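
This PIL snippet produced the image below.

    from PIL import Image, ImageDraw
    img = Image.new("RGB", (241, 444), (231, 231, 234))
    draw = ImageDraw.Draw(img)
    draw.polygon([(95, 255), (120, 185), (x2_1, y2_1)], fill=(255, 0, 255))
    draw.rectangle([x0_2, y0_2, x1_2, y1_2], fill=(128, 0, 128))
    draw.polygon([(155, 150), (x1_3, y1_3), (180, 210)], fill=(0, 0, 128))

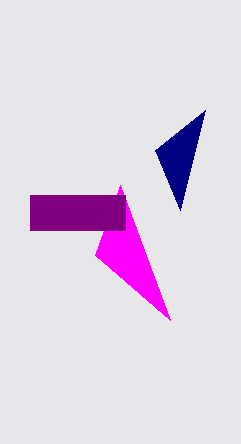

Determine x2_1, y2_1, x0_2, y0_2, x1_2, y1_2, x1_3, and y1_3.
x2_1 = 170
y2_1 = 320
x0_2 = 30
y0_2 = 195
x1_2 = 125
y1_2 = 230
x1_3 = 205
y1_3 = 110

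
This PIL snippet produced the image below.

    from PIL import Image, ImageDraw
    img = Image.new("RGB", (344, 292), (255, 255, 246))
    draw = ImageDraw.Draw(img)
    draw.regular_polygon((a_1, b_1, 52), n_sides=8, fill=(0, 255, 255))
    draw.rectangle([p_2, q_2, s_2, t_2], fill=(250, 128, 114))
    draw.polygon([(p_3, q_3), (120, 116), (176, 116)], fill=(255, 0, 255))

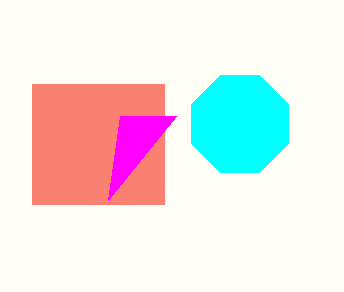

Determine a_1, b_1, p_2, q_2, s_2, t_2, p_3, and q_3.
a_1 = 240; b_1 = 124; p_2 = 32; q_2 = 84; s_2 = 164; t_2 = 204; p_3 = 108; q_3 = 200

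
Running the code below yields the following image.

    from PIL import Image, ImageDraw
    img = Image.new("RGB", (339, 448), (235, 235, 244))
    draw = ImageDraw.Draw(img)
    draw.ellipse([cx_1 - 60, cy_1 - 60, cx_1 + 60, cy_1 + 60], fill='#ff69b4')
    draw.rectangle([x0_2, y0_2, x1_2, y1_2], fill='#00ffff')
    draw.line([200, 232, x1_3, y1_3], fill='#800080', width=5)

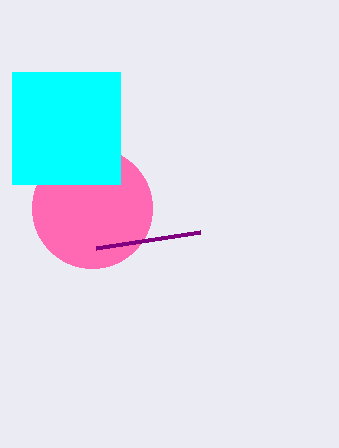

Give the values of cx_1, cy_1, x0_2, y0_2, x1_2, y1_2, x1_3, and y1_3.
cx_1 = 92; cy_1 = 208; x0_2 = 12; y0_2 = 72; x1_2 = 120; y1_2 = 184; x1_3 = 96; y1_3 = 248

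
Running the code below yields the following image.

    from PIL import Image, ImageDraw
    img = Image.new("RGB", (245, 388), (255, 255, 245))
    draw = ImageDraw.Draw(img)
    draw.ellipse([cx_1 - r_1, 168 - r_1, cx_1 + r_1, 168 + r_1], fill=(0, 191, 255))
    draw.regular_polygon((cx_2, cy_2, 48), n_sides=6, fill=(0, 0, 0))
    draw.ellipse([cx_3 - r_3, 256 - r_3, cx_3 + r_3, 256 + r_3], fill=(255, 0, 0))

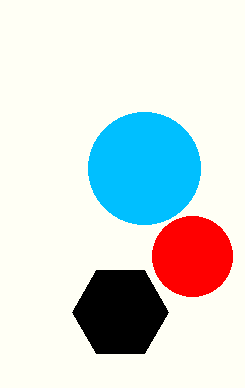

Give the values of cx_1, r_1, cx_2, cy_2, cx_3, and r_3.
cx_1 = 144, r_1 = 56, cx_2 = 120, cy_2 = 312, cx_3 = 192, r_3 = 40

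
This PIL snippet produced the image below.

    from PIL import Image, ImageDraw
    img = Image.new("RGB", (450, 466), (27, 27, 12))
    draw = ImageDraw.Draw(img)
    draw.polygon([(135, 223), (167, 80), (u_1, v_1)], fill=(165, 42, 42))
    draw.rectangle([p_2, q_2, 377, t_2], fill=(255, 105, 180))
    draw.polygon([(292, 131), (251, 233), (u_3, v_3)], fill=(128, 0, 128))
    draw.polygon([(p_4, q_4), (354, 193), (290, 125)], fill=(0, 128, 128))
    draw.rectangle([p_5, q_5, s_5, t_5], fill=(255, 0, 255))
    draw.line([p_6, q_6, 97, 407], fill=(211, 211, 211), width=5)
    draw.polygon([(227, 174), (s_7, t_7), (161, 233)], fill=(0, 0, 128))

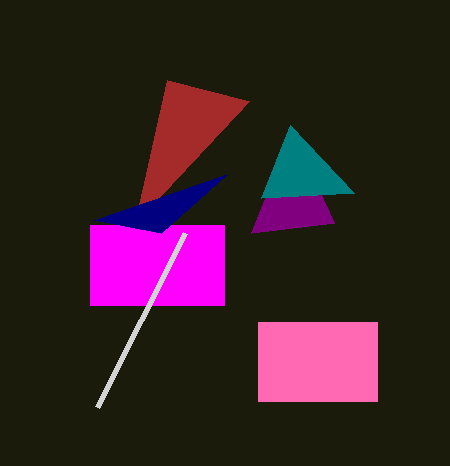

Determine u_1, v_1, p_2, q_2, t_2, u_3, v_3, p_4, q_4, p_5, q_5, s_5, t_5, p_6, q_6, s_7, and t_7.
u_1 = 249; v_1 = 101; p_2 = 258; q_2 = 322; t_2 = 401; u_3 = 334; v_3 = 223; p_4 = 261; q_4 = 198; p_5 = 90; q_5 = 225; s_5 = 224; t_5 = 305; p_6 = 185; q_6 = 233; s_7 = 94; t_7 = 220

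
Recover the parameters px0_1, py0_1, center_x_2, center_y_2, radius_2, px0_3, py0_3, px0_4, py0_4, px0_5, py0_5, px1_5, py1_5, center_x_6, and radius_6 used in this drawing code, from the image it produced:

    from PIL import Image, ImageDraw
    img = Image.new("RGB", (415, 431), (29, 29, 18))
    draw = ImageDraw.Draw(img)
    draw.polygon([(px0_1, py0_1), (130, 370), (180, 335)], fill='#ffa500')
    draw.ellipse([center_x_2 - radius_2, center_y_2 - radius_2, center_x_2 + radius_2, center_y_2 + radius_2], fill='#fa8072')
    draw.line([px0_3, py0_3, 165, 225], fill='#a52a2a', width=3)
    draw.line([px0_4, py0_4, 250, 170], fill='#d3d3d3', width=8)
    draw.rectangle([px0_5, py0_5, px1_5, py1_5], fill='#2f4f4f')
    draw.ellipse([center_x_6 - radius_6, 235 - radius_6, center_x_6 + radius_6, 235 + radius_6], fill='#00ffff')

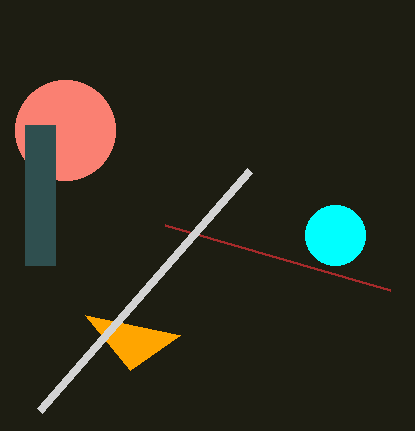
px0_1 = 85
py0_1 = 315
center_x_2 = 65
center_y_2 = 130
radius_2 = 50
px0_3 = 390
py0_3 = 290
px0_4 = 40
py0_4 = 410
px0_5 = 25
py0_5 = 125
px1_5 = 55
py1_5 = 265
center_x_6 = 335
radius_6 = 30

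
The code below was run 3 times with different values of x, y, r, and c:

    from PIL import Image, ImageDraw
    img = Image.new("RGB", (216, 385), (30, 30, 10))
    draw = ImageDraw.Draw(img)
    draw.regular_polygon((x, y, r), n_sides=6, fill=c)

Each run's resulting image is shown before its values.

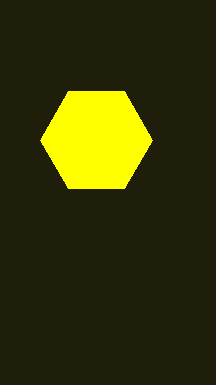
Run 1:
x = 96, y = 140, r = 56, c = 'yellow'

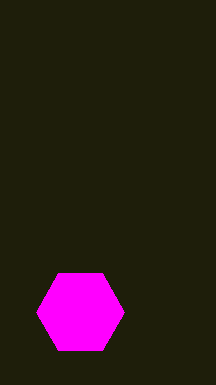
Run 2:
x = 80; y = 312; r = 44; c = 'magenta'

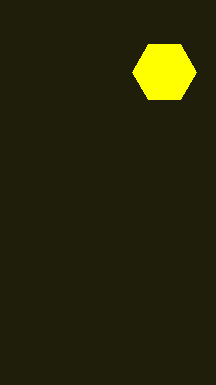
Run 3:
x = 164
y = 72
r = 32
c = 'yellow'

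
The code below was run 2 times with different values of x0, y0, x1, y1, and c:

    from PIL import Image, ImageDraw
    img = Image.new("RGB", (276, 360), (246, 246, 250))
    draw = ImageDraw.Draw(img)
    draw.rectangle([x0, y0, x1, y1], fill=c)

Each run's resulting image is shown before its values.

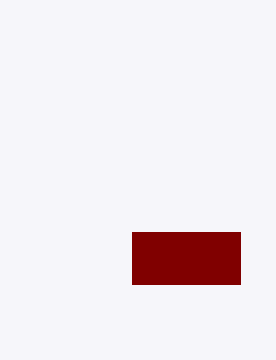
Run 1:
x0 = 132; y0 = 232; x1 = 240; y1 = 284; c = 'maroon'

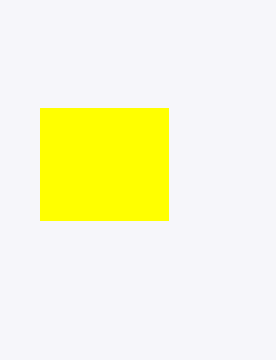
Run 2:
x0 = 40, y0 = 108, x1 = 168, y1 = 220, c = 'yellow'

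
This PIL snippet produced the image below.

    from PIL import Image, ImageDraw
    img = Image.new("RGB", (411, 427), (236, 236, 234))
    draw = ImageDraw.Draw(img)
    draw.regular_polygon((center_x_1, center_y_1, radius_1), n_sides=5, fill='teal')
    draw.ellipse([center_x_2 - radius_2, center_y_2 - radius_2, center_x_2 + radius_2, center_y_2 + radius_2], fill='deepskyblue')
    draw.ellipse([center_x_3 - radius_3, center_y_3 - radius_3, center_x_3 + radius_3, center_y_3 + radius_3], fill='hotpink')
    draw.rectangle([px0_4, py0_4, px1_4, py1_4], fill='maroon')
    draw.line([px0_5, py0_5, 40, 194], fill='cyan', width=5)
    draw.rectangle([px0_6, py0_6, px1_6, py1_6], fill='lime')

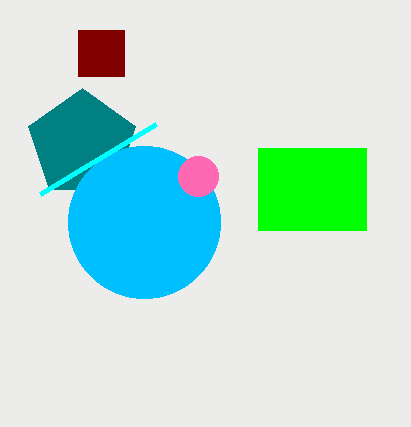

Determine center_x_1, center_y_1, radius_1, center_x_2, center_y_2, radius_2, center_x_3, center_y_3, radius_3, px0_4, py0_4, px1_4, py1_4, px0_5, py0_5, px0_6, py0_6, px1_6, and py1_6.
center_x_1 = 82, center_y_1 = 144, radius_1 = 56, center_x_2 = 144, center_y_2 = 222, radius_2 = 76, center_x_3 = 198, center_y_3 = 176, radius_3 = 20, px0_4 = 78, py0_4 = 30, px1_4 = 124, py1_4 = 76, px0_5 = 156, py0_5 = 124, px0_6 = 258, py0_6 = 148, px1_6 = 366, py1_6 = 230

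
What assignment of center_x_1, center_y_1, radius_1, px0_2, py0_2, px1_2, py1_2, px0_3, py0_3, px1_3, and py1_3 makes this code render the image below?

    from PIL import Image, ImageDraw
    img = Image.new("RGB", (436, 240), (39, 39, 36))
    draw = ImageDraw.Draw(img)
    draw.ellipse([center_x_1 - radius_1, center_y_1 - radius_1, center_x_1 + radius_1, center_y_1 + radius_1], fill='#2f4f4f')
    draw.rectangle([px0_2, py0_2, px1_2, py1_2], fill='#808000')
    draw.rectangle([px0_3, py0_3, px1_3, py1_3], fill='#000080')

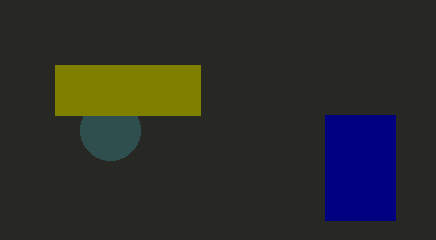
center_x_1 = 110, center_y_1 = 130, radius_1 = 30, px0_2 = 55, py0_2 = 65, px1_2 = 200, py1_2 = 115, px0_3 = 325, py0_3 = 115, px1_3 = 395, py1_3 = 220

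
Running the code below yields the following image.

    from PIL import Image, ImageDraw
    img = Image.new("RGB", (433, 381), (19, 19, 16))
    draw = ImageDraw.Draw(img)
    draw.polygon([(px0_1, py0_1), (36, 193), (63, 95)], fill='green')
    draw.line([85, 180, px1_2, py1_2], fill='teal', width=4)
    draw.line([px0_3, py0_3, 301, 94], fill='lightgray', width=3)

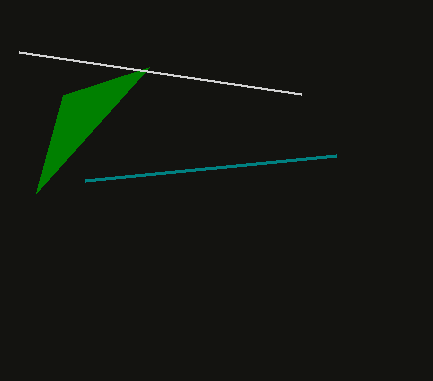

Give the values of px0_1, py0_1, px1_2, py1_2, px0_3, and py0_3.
px0_1 = 149
py0_1 = 67
px1_2 = 336
py1_2 = 155
px0_3 = 19
py0_3 = 52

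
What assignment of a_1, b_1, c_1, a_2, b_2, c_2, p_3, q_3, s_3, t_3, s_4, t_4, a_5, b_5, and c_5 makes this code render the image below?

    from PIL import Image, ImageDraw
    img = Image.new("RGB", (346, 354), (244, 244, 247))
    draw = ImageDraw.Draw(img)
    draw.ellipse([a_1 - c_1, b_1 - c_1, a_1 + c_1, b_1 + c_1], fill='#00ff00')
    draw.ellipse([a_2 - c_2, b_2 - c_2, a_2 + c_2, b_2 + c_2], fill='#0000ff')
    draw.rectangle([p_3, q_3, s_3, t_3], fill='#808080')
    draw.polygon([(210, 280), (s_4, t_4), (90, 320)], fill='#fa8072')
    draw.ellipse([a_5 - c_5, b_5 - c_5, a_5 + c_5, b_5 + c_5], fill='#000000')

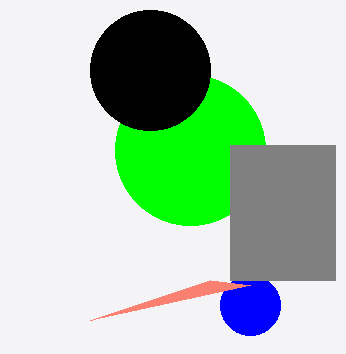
a_1 = 190
b_1 = 150
c_1 = 75
a_2 = 250
b_2 = 305
c_2 = 30
p_3 = 230
q_3 = 145
s_3 = 335
t_3 = 280
s_4 = 250
t_4 = 285
a_5 = 150
b_5 = 70
c_5 = 60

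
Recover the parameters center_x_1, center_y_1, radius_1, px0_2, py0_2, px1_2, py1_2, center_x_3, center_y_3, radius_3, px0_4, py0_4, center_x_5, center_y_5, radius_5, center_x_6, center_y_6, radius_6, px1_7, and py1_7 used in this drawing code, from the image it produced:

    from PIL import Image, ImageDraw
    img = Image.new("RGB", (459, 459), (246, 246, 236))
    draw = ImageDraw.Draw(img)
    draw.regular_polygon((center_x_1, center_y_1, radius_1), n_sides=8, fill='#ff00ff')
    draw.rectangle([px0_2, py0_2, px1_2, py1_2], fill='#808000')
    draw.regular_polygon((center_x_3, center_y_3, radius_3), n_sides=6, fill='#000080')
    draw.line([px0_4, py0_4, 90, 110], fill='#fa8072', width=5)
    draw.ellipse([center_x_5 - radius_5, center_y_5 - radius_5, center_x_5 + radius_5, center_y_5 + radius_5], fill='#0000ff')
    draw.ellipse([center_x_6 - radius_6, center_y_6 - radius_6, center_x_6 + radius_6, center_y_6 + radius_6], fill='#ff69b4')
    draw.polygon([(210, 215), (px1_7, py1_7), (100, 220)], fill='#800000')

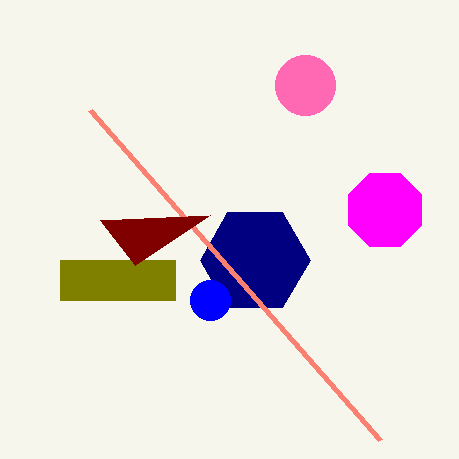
center_x_1 = 385, center_y_1 = 210, radius_1 = 40, px0_2 = 60, py0_2 = 260, px1_2 = 175, py1_2 = 300, center_x_3 = 255, center_y_3 = 260, radius_3 = 55, px0_4 = 380, py0_4 = 440, center_x_5 = 210, center_y_5 = 300, radius_5 = 20, center_x_6 = 305, center_y_6 = 85, radius_6 = 30, px1_7 = 135, py1_7 = 265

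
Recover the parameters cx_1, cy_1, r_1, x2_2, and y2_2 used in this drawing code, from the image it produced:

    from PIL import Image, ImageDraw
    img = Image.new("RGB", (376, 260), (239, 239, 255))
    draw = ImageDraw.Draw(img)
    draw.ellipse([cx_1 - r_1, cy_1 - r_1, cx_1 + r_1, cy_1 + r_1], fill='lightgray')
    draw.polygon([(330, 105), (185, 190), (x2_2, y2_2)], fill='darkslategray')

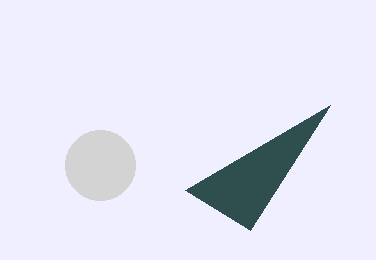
cx_1 = 100, cy_1 = 165, r_1 = 35, x2_2 = 250, y2_2 = 230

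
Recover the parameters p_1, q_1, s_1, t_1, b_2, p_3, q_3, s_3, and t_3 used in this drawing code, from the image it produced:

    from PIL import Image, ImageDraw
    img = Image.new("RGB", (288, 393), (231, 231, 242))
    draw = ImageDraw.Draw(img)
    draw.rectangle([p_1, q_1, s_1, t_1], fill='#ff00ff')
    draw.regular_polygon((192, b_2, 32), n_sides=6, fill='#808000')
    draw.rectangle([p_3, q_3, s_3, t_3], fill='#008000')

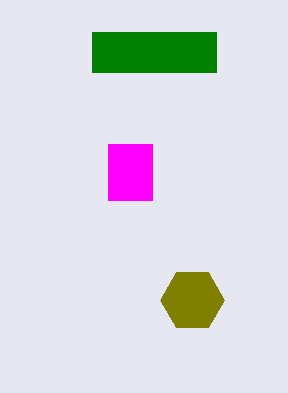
p_1 = 108
q_1 = 144
s_1 = 152
t_1 = 200
b_2 = 300
p_3 = 92
q_3 = 32
s_3 = 216
t_3 = 72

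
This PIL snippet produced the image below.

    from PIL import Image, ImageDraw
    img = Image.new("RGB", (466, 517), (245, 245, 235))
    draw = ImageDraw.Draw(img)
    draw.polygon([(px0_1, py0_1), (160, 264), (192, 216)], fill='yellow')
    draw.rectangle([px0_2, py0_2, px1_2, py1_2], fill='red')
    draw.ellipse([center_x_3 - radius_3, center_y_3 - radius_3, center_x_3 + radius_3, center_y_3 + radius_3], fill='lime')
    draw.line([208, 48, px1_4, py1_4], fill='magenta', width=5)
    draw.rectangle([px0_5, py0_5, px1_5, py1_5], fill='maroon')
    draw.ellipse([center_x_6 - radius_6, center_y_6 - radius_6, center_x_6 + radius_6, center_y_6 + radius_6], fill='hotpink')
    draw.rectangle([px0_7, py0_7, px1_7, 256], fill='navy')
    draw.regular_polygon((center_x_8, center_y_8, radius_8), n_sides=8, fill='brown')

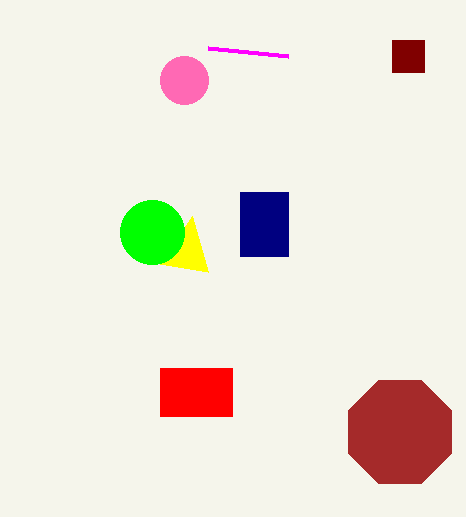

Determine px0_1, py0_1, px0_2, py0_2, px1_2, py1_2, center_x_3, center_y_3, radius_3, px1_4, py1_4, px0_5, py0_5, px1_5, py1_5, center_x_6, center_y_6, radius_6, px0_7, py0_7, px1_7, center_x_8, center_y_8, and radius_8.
px0_1 = 208, py0_1 = 272, px0_2 = 160, py0_2 = 368, px1_2 = 232, py1_2 = 416, center_x_3 = 152, center_y_3 = 232, radius_3 = 32, px1_4 = 288, py1_4 = 56, px0_5 = 392, py0_5 = 40, px1_5 = 424, py1_5 = 72, center_x_6 = 184, center_y_6 = 80, radius_6 = 24, px0_7 = 240, py0_7 = 192, px1_7 = 288, center_x_8 = 400, center_y_8 = 432, radius_8 = 56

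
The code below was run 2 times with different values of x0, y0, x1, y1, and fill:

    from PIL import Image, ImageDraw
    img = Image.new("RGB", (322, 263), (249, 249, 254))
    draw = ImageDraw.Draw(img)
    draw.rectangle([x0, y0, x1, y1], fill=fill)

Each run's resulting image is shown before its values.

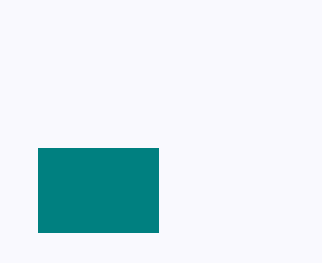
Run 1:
x0 = 38, y0 = 148, x1 = 158, y1 = 232, fill = 'teal'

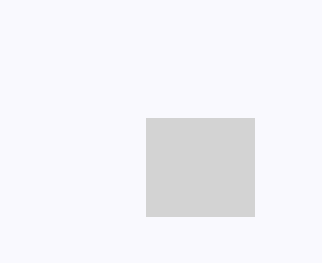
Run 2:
x0 = 146, y0 = 118, x1 = 254, y1 = 216, fill = 'lightgray'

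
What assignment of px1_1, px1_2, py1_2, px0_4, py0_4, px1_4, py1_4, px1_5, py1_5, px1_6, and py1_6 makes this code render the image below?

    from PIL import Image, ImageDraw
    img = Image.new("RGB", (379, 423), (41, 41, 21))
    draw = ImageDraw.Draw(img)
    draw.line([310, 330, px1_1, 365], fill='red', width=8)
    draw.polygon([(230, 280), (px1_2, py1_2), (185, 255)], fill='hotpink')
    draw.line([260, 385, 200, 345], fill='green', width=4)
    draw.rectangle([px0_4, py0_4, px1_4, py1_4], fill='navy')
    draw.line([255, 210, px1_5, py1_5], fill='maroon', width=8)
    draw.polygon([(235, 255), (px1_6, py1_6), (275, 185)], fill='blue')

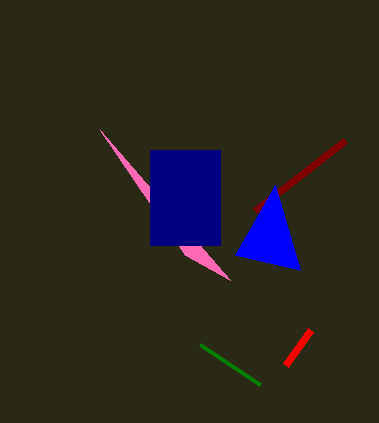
px1_1 = 285
px1_2 = 100
py1_2 = 130
px0_4 = 150
py0_4 = 150
px1_4 = 220
py1_4 = 245
px1_5 = 345
py1_5 = 140
px1_6 = 300
py1_6 = 270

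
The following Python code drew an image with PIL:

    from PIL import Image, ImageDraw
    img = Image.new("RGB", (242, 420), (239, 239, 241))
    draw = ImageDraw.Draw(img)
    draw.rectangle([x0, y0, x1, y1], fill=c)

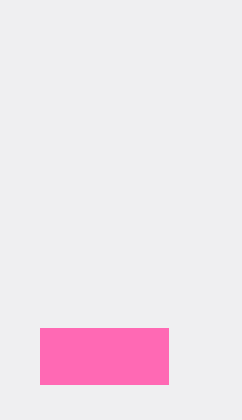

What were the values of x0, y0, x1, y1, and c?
x0 = 40
y0 = 328
x1 = 168
y1 = 384
c = 'hotpink'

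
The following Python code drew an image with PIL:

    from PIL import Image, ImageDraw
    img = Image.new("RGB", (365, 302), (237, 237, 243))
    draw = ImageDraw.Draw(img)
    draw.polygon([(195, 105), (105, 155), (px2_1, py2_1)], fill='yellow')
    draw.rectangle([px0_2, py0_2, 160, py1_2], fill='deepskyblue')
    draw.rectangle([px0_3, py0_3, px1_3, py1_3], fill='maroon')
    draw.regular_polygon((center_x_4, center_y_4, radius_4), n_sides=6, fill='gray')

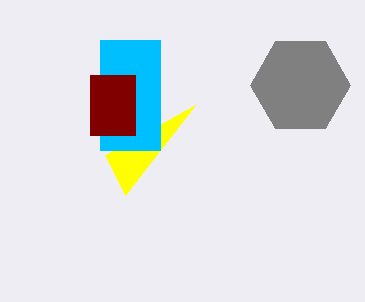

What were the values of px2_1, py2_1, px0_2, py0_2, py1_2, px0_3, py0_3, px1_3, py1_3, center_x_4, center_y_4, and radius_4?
px2_1 = 125; py2_1 = 195; px0_2 = 100; py0_2 = 40; py1_2 = 150; px0_3 = 90; py0_3 = 75; px1_3 = 135; py1_3 = 135; center_x_4 = 300; center_y_4 = 85; radius_4 = 50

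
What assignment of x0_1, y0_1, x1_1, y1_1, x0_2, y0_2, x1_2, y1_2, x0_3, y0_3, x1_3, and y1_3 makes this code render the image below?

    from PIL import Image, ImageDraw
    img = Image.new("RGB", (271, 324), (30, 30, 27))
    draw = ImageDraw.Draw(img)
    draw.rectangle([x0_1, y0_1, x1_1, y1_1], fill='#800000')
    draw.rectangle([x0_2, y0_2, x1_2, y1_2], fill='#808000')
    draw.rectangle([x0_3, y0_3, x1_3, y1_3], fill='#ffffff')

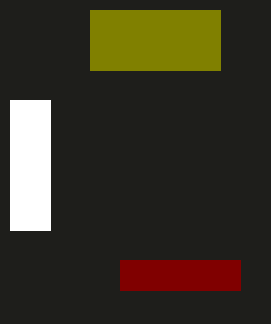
x0_1 = 120; y0_1 = 260; x1_1 = 240; y1_1 = 290; x0_2 = 90; y0_2 = 10; x1_2 = 220; y1_2 = 70; x0_3 = 10; y0_3 = 100; x1_3 = 50; y1_3 = 230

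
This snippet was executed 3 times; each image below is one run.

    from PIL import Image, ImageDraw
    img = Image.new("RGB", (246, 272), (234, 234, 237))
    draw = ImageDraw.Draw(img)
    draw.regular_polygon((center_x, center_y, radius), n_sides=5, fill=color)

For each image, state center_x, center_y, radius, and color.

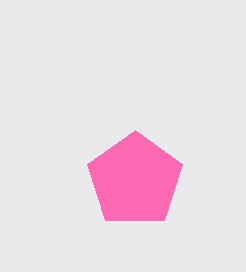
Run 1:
center_x = 135, center_y = 180, radius = 50, color = 'hotpink'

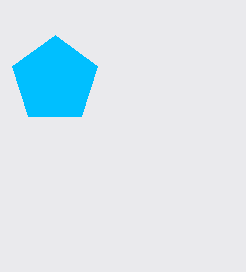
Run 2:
center_x = 55, center_y = 80, radius = 45, color = 'deepskyblue'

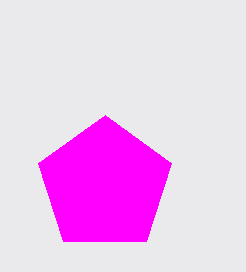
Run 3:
center_x = 105, center_y = 185, radius = 70, color = 'magenta'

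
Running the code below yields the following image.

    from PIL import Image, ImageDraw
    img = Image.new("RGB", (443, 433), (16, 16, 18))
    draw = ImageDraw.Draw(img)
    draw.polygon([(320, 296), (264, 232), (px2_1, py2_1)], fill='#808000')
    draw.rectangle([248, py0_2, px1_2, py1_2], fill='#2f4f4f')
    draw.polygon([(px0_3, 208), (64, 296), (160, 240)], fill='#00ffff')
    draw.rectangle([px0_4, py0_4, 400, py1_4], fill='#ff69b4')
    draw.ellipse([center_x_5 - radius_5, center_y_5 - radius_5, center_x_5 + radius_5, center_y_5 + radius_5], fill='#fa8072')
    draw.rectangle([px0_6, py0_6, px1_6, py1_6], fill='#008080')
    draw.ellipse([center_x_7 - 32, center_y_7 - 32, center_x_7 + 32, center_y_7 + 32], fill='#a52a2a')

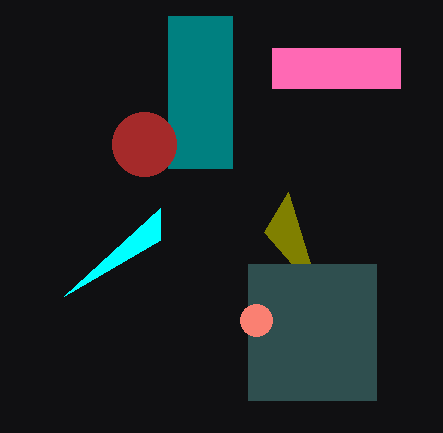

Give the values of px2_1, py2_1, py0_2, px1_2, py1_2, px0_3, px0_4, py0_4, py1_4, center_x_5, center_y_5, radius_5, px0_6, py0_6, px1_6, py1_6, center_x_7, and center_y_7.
px2_1 = 288
py2_1 = 192
py0_2 = 264
px1_2 = 376
py1_2 = 400
px0_3 = 160
px0_4 = 272
py0_4 = 48
py1_4 = 88
center_x_5 = 256
center_y_5 = 320
radius_5 = 16
px0_6 = 168
py0_6 = 16
px1_6 = 232
py1_6 = 168
center_x_7 = 144
center_y_7 = 144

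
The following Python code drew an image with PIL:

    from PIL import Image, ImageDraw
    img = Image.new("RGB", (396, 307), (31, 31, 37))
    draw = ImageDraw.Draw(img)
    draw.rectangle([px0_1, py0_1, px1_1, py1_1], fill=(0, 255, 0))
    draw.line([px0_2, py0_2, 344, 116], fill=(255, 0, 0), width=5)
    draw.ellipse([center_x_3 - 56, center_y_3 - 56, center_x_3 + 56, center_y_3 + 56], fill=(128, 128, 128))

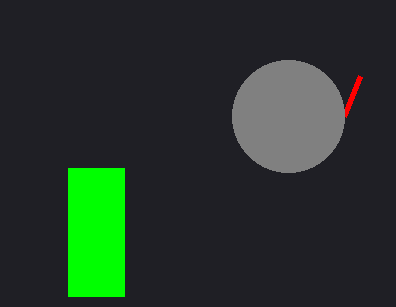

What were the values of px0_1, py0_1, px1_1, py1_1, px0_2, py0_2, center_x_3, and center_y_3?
px0_1 = 68
py0_1 = 168
px1_1 = 124
py1_1 = 296
px0_2 = 360
py0_2 = 76
center_x_3 = 288
center_y_3 = 116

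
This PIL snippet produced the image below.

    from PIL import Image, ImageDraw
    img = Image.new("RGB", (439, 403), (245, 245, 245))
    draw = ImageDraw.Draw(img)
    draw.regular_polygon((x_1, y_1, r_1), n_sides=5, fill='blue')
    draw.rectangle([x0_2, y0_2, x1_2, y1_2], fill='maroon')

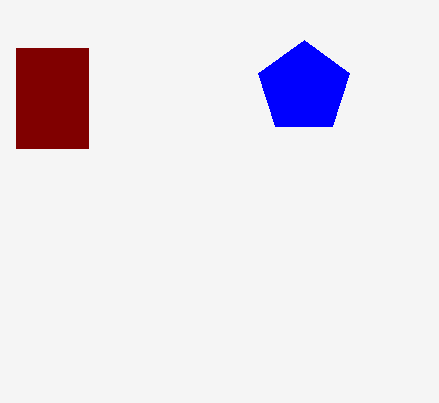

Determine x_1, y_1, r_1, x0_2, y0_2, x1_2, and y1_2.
x_1 = 304, y_1 = 88, r_1 = 48, x0_2 = 16, y0_2 = 48, x1_2 = 88, y1_2 = 148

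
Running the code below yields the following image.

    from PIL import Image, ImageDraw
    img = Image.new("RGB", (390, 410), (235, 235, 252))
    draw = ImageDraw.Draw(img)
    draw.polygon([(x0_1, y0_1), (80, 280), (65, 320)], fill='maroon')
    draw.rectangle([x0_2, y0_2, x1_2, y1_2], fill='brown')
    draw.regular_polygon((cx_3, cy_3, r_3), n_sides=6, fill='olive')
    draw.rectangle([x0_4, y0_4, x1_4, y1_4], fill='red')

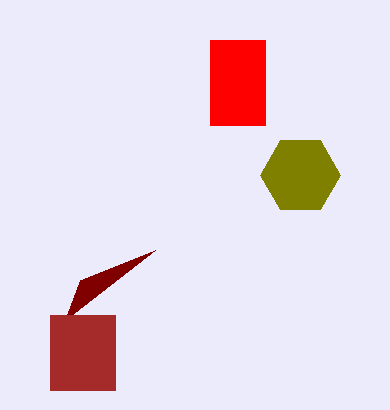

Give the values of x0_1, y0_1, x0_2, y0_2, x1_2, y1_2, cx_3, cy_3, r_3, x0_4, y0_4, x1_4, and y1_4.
x0_1 = 155, y0_1 = 250, x0_2 = 50, y0_2 = 315, x1_2 = 115, y1_2 = 390, cx_3 = 300, cy_3 = 175, r_3 = 40, x0_4 = 210, y0_4 = 40, x1_4 = 265, y1_4 = 125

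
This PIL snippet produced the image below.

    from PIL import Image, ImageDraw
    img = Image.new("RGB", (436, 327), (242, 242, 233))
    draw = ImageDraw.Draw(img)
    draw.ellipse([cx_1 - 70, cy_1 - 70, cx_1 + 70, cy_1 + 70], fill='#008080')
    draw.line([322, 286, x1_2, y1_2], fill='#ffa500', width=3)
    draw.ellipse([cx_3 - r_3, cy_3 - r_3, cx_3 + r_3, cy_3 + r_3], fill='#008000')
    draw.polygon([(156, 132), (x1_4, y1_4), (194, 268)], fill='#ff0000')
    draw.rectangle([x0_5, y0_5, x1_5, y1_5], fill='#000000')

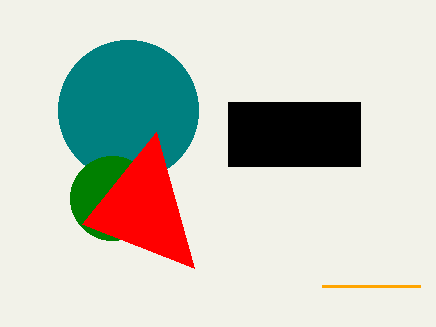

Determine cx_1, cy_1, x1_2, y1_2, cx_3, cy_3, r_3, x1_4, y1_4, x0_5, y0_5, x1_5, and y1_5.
cx_1 = 128
cy_1 = 110
x1_2 = 420
y1_2 = 286
cx_3 = 112
cy_3 = 198
r_3 = 42
x1_4 = 82
y1_4 = 224
x0_5 = 228
y0_5 = 102
x1_5 = 360
y1_5 = 166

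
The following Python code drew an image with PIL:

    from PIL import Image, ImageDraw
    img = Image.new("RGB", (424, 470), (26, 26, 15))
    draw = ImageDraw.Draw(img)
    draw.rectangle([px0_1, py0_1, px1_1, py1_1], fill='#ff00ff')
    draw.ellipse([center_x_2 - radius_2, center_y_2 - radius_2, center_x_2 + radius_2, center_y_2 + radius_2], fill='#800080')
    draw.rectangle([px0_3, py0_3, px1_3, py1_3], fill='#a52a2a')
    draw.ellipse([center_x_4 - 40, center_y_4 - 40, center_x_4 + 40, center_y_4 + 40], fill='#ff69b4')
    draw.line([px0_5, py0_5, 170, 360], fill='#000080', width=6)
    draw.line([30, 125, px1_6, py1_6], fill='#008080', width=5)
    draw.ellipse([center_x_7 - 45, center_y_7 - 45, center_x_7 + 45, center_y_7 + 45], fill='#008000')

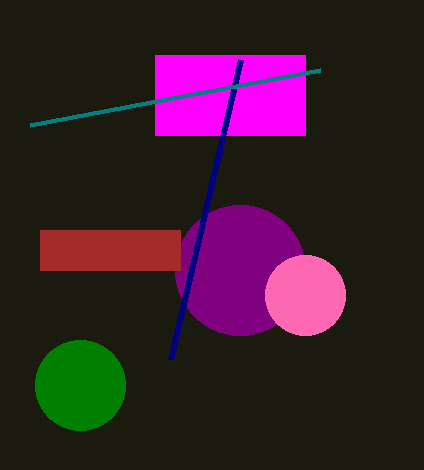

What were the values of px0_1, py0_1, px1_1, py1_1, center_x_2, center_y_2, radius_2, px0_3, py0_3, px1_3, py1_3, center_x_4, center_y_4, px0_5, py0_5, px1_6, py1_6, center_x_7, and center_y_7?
px0_1 = 155; py0_1 = 55; px1_1 = 305; py1_1 = 135; center_x_2 = 240; center_y_2 = 270; radius_2 = 65; px0_3 = 40; py0_3 = 230; px1_3 = 180; py1_3 = 270; center_x_4 = 305; center_y_4 = 295; px0_5 = 240; py0_5 = 60; px1_6 = 320; py1_6 = 70; center_x_7 = 80; center_y_7 = 385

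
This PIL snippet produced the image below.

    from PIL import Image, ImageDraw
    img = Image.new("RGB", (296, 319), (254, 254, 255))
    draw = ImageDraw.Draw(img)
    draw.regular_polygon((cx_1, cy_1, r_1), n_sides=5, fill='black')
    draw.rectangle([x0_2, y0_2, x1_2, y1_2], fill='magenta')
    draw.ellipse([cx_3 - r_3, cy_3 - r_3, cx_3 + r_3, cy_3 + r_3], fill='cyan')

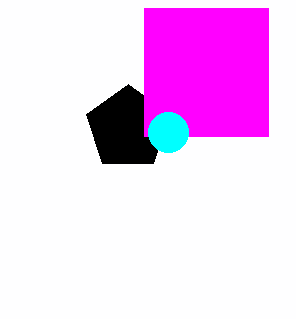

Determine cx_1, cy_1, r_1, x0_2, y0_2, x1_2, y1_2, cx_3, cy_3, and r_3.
cx_1 = 128; cy_1 = 128; r_1 = 44; x0_2 = 144; y0_2 = 8; x1_2 = 268; y1_2 = 136; cx_3 = 168; cy_3 = 132; r_3 = 20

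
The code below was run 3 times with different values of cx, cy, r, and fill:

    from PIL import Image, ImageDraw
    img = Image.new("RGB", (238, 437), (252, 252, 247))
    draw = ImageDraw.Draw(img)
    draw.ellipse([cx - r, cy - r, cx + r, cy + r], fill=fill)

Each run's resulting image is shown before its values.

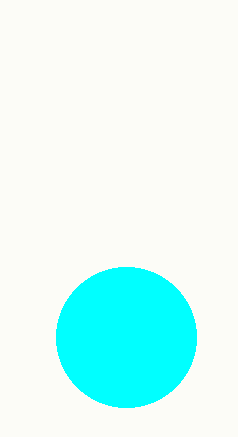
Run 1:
cx = 126; cy = 337; r = 70; fill = 'cyan'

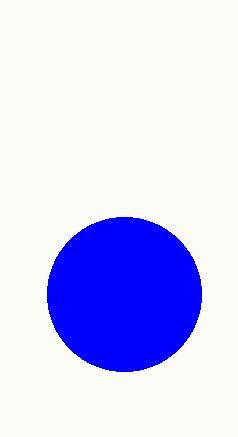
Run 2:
cx = 124, cy = 294, r = 77, fill = 'blue'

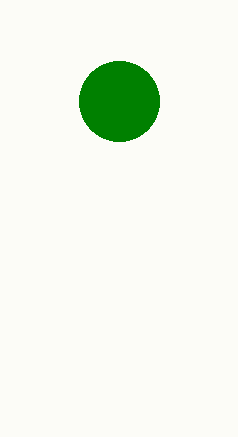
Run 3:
cx = 119
cy = 101
r = 40
fill = 'green'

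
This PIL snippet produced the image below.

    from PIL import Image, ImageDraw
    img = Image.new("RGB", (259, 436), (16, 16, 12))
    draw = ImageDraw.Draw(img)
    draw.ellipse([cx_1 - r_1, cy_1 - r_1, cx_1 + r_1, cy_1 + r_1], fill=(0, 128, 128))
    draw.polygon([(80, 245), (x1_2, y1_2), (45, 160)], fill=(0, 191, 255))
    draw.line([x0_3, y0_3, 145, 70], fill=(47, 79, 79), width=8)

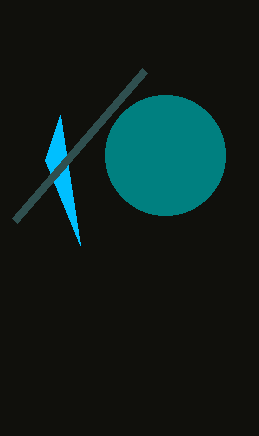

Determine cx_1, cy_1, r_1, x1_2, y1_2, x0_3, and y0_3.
cx_1 = 165, cy_1 = 155, r_1 = 60, x1_2 = 60, y1_2 = 115, x0_3 = 15, y0_3 = 220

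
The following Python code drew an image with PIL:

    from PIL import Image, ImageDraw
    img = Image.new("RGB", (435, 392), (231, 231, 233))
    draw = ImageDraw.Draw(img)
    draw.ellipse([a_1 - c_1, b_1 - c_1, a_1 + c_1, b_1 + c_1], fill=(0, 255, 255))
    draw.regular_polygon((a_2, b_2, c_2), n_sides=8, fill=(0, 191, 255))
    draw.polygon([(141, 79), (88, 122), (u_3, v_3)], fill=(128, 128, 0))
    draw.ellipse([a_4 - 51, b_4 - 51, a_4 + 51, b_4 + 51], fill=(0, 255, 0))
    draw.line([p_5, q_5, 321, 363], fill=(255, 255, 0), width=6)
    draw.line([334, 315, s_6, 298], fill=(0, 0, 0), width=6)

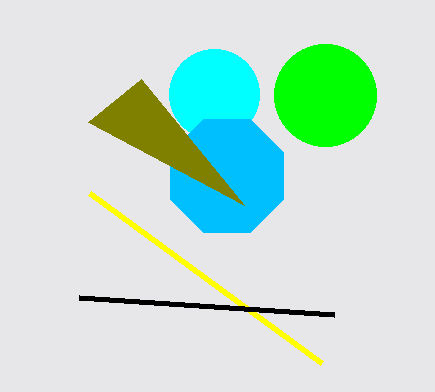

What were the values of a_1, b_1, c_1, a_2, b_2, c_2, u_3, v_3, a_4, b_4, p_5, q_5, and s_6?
a_1 = 214; b_1 = 94; c_1 = 45; a_2 = 227; b_2 = 176; c_2 = 61; u_3 = 244; v_3 = 205; a_4 = 325; b_4 = 95; p_5 = 89; q_5 = 193; s_6 = 79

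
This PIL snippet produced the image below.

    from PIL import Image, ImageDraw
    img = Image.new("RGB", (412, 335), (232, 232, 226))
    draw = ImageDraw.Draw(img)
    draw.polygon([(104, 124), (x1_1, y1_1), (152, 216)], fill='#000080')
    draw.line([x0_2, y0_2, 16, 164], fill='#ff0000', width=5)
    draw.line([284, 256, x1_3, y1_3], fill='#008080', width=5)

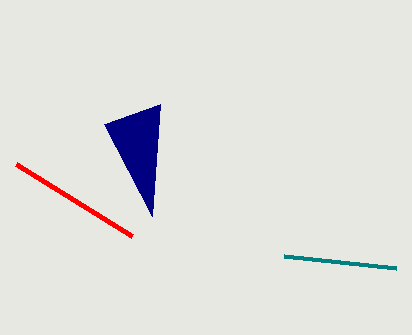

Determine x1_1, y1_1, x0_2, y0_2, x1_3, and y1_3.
x1_1 = 160; y1_1 = 104; x0_2 = 132; y0_2 = 236; x1_3 = 396; y1_3 = 268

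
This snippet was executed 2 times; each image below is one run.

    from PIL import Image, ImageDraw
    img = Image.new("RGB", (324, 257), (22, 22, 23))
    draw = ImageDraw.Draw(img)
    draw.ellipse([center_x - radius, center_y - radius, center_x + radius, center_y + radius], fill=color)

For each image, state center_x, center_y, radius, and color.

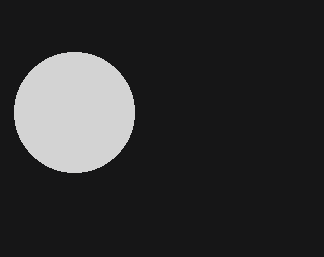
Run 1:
center_x = 74; center_y = 112; radius = 60; color = 'lightgray'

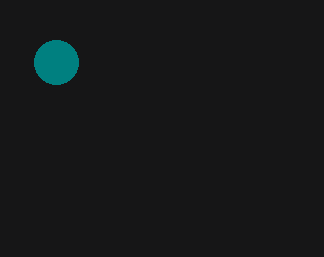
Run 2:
center_x = 56; center_y = 62; radius = 22; color = 'teal'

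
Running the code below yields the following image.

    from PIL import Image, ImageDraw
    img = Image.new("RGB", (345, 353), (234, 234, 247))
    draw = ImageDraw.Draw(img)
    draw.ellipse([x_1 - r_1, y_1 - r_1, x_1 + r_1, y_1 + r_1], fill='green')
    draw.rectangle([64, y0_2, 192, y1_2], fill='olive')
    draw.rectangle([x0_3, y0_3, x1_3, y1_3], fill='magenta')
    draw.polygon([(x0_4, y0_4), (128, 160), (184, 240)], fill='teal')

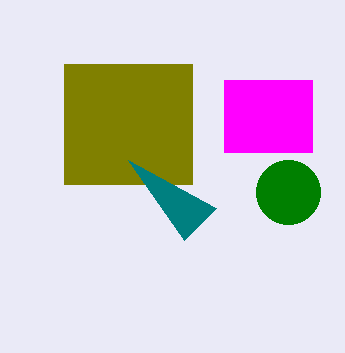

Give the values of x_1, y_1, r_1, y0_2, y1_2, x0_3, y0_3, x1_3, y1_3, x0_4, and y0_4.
x_1 = 288, y_1 = 192, r_1 = 32, y0_2 = 64, y1_2 = 184, x0_3 = 224, y0_3 = 80, x1_3 = 312, y1_3 = 152, x0_4 = 216, y0_4 = 208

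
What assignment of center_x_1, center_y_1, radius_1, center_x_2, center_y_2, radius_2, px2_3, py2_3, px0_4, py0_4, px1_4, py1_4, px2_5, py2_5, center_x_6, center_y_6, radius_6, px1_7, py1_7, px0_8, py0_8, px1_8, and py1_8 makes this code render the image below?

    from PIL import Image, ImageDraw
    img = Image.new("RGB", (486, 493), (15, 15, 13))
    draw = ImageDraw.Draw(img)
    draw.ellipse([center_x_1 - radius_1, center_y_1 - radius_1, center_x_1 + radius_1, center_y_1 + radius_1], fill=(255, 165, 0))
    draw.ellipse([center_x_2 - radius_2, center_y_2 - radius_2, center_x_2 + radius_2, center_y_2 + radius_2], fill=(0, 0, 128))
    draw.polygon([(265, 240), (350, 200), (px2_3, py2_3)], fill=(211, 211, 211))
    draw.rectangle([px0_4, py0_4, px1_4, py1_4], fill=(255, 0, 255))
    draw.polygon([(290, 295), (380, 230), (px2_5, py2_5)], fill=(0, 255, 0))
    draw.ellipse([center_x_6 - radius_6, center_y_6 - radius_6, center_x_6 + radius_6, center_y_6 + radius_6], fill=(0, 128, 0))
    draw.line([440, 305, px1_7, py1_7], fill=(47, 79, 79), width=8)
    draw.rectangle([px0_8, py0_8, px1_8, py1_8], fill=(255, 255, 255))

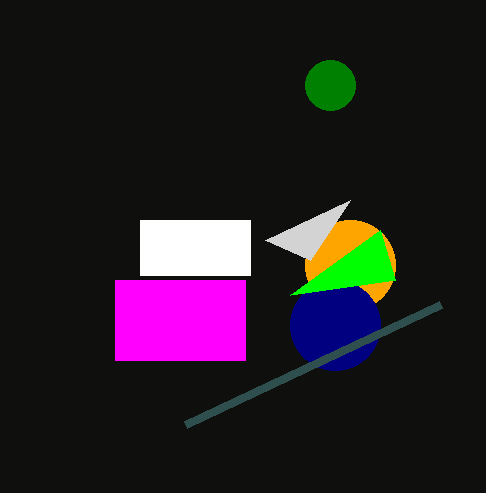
center_x_1 = 350, center_y_1 = 265, radius_1 = 45, center_x_2 = 335, center_y_2 = 325, radius_2 = 45, px2_3 = 310, py2_3 = 260, px0_4 = 115, py0_4 = 280, px1_4 = 245, py1_4 = 360, px2_5 = 395, py2_5 = 280, center_x_6 = 330, center_y_6 = 85, radius_6 = 25, px1_7 = 185, py1_7 = 425, px0_8 = 140, py0_8 = 220, px1_8 = 250, py1_8 = 275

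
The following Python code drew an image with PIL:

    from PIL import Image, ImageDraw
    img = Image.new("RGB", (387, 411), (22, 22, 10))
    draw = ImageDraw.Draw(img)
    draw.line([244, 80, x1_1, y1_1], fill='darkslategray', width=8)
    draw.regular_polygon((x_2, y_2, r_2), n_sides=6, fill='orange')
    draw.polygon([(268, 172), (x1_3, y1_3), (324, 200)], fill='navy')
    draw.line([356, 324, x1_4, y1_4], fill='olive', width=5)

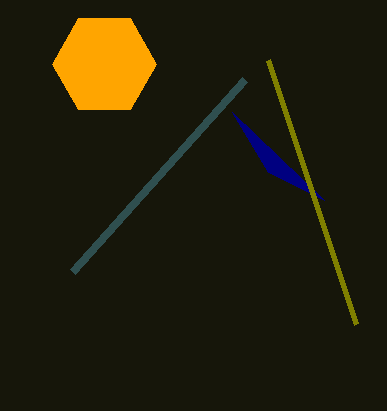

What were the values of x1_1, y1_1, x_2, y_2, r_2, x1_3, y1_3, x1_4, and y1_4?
x1_1 = 72; y1_1 = 272; x_2 = 104; y_2 = 64; r_2 = 52; x1_3 = 232; y1_3 = 112; x1_4 = 268; y1_4 = 60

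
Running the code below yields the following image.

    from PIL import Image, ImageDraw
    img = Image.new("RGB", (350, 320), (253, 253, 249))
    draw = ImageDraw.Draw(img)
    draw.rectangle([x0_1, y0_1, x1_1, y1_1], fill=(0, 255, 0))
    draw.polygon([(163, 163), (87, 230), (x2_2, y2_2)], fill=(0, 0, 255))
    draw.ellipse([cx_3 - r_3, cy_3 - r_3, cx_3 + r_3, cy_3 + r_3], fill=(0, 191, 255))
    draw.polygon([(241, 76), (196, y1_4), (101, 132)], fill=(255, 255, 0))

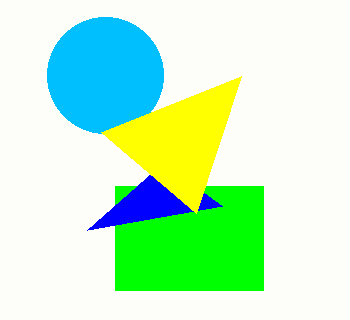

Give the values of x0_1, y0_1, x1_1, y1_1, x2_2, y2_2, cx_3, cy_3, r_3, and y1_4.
x0_1 = 115, y0_1 = 186, x1_1 = 263, y1_1 = 290, x2_2 = 222, y2_2 = 206, cx_3 = 105, cy_3 = 75, r_3 = 58, y1_4 = 213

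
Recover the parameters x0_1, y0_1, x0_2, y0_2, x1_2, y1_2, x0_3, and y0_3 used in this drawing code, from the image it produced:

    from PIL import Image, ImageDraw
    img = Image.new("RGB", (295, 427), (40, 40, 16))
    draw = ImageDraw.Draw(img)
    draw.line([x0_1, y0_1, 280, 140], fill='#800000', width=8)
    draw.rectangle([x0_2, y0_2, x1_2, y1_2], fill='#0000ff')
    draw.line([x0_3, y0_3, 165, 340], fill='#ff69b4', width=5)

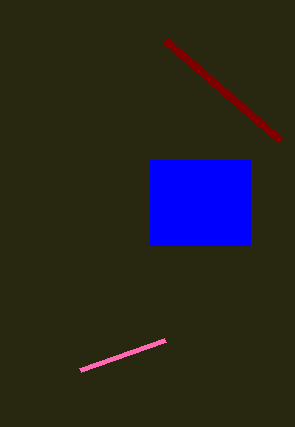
x0_1 = 165
y0_1 = 40
x0_2 = 150
y0_2 = 160
x1_2 = 250
y1_2 = 245
x0_3 = 80
y0_3 = 370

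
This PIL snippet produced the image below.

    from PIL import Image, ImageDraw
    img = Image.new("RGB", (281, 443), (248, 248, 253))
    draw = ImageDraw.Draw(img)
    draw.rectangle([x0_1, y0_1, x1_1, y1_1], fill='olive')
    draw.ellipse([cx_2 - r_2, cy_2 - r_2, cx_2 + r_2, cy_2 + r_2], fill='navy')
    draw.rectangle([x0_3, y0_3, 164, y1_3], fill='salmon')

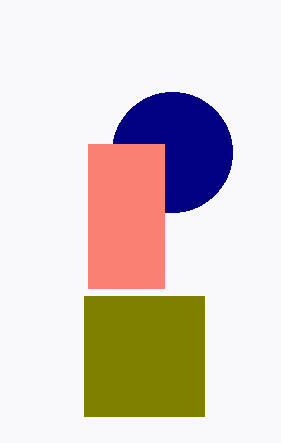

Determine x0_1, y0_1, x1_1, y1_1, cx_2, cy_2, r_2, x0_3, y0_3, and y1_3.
x0_1 = 84
y0_1 = 296
x1_1 = 204
y1_1 = 416
cx_2 = 172
cy_2 = 152
r_2 = 60
x0_3 = 88
y0_3 = 144
y1_3 = 288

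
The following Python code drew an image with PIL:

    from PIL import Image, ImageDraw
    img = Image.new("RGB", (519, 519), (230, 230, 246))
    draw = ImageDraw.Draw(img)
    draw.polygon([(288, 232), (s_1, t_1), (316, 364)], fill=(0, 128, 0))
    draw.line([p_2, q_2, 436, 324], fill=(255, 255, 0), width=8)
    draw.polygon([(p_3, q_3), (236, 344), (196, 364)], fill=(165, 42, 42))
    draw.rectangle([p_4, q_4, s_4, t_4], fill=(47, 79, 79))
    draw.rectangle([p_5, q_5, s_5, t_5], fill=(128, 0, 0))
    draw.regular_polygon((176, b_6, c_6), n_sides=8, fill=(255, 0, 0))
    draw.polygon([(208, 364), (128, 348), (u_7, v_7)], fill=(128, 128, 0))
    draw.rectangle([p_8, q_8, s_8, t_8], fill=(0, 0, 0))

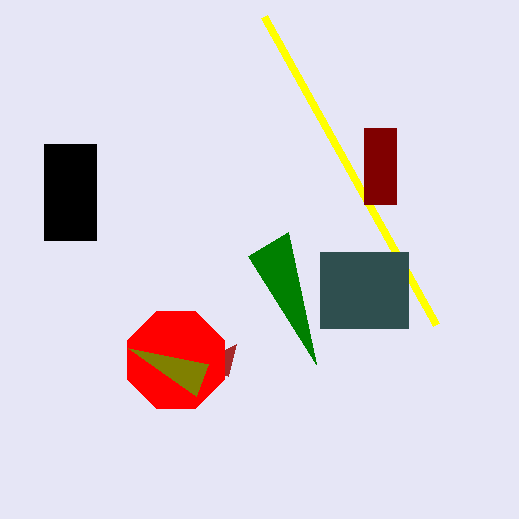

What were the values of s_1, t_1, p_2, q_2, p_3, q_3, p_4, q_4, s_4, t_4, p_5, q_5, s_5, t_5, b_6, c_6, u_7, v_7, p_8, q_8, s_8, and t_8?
s_1 = 248; t_1 = 256; p_2 = 264; q_2 = 16; p_3 = 228; q_3 = 376; p_4 = 320; q_4 = 252; s_4 = 408; t_4 = 328; p_5 = 364; q_5 = 128; s_5 = 396; t_5 = 204; b_6 = 360; c_6 = 52; u_7 = 196; v_7 = 396; p_8 = 44; q_8 = 144; s_8 = 96; t_8 = 240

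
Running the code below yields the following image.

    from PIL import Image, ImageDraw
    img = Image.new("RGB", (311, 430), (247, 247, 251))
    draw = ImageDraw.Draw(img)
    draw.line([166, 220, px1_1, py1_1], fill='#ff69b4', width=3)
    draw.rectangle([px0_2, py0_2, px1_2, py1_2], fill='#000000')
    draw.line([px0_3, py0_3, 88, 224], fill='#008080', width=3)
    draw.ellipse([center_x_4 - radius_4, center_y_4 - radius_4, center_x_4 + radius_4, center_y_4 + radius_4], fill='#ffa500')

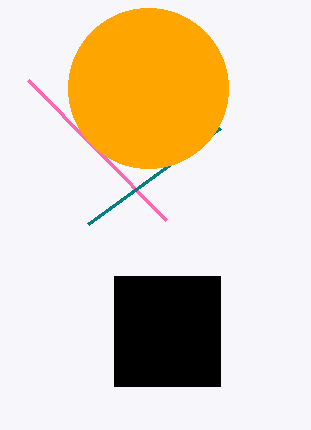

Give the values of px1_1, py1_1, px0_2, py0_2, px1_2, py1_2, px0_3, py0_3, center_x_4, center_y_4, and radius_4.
px1_1 = 28
py1_1 = 80
px0_2 = 114
py0_2 = 276
px1_2 = 220
py1_2 = 386
px0_3 = 220
py0_3 = 128
center_x_4 = 148
center_y_4 = 88
radius_4 = 80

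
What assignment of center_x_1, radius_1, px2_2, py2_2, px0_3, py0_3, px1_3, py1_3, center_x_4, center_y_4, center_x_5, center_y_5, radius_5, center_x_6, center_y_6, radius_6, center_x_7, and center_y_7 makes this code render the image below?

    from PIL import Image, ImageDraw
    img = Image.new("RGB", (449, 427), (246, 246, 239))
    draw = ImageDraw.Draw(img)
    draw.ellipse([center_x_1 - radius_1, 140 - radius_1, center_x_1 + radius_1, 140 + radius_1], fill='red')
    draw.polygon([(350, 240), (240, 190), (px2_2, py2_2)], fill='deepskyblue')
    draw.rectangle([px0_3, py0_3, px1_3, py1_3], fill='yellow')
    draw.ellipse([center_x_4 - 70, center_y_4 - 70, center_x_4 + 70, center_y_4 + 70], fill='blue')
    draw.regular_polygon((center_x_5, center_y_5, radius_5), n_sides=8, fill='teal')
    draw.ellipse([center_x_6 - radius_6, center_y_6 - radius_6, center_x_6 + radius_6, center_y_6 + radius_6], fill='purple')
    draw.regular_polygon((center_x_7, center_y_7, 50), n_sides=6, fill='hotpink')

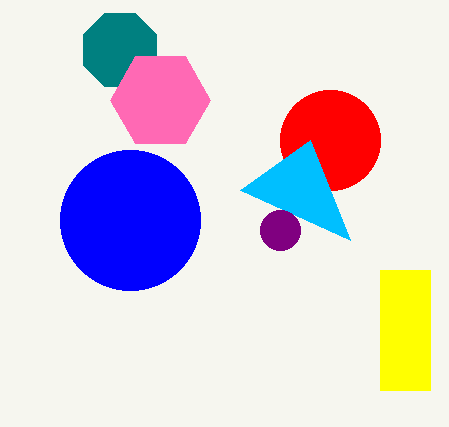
center_x_1 = 330
radius_1 = 50
px2_2 = 310
py2_2 = 140
px0_3 = 380
py0_3 = 270
px1_3 = 430
py1_3 = 390
center_x_4 = 130
center_y_4 = 220
center_x_5 = 120
center_y_5 = 50
radius_5 = 40
center_x_6 = 280
center_y_6 = 230
radius_6 = 20
center_x_7 = 160
center_y_7 = 100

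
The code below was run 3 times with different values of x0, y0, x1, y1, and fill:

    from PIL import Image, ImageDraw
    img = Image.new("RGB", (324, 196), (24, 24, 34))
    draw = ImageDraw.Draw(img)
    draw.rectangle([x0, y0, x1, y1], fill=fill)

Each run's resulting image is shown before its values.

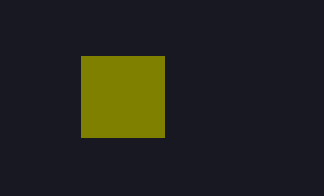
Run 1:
x0 = 81; y0 = 56; x1 = 164; y1 = 137; fill = 'olive'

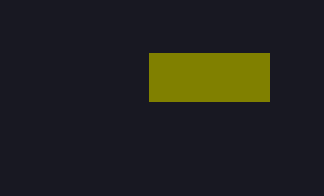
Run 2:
x0 = 149; y0 = 53; x1 = 269; y1 = 101; fill = 'olive'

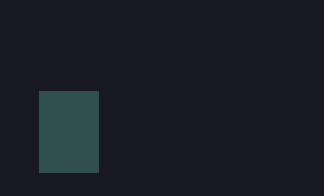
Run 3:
x0 = 39; y0 = 91; x1 = 98; y1 = 172; fill = 'darkslategray'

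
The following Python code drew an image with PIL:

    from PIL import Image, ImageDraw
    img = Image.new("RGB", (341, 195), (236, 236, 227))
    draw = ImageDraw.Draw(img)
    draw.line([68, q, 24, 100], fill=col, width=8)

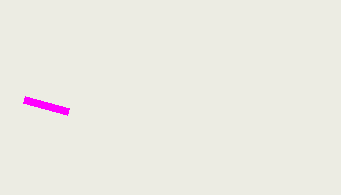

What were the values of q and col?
q = 112; col = 'magenta'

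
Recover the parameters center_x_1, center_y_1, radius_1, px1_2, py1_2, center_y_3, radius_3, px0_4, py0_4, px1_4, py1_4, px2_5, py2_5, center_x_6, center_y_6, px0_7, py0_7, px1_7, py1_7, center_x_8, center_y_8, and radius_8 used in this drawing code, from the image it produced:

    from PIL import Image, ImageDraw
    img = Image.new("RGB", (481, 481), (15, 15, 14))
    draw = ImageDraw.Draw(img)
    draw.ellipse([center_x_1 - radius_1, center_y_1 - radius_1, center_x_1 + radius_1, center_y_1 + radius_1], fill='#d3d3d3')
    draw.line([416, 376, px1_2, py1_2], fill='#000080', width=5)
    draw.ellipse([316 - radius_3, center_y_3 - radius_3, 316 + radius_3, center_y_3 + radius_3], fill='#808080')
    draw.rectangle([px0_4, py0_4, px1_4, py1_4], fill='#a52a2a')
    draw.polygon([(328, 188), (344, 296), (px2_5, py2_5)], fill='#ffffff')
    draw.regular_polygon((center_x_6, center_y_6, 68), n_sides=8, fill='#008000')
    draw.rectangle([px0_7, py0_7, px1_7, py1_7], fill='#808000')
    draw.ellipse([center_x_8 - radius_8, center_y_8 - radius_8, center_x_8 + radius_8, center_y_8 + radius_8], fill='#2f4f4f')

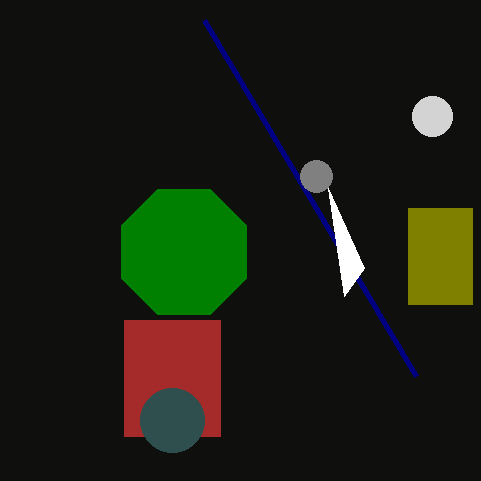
center_x_1 = 432; center_y_1 = 116; radius_1 = 20; px1_2 = 204; py1_2 = 20; center_y_3 = 176; radius_3 = 16; px0_4 = 124; py0_4 = 320; px1_4 = 220; py1_4 = 436; px2_5 = 364; py2_5 = 268; center_x_6 = 184; center_y_6 = 252; px0_7 = 408; py0_7 = 208; px1_7 = 472; py1_7 = 304; center_x_8 = 172; center_y_8 = 420; radius_8 = 32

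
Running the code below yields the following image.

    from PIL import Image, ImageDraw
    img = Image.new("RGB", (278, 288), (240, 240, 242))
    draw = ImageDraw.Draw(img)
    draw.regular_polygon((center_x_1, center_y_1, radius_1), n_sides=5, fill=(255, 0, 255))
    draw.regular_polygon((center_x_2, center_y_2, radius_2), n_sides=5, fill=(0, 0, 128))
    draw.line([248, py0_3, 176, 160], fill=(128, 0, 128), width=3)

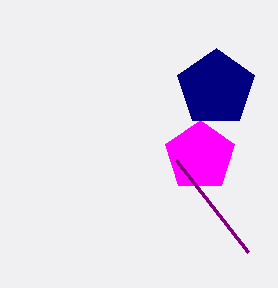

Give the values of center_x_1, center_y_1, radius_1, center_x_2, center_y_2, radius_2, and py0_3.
center_x_1 = 200; center_y_1 = 156; radius_1 = 36; center_x_2 = 216; center_y_2 = 88; radius_2 = 40; py0_3 = 252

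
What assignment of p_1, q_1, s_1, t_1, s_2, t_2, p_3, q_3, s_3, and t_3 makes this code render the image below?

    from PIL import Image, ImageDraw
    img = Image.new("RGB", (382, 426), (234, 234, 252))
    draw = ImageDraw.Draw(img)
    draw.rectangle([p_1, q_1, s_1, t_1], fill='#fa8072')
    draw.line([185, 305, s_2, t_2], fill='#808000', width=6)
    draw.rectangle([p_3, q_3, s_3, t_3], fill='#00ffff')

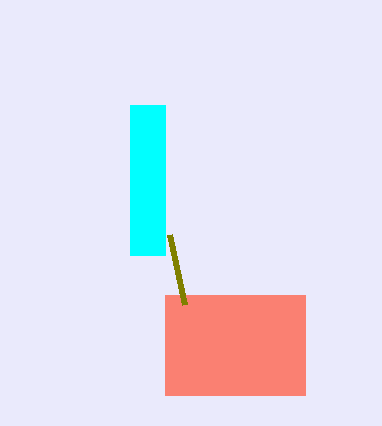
p_1 = 165
q_1 = 295
s_1 = 305
t_1 = 395
s_2 = 170
t_2 = 235
p_3 = 130
q_3 = 105
s_3 = 165
t_3 = 255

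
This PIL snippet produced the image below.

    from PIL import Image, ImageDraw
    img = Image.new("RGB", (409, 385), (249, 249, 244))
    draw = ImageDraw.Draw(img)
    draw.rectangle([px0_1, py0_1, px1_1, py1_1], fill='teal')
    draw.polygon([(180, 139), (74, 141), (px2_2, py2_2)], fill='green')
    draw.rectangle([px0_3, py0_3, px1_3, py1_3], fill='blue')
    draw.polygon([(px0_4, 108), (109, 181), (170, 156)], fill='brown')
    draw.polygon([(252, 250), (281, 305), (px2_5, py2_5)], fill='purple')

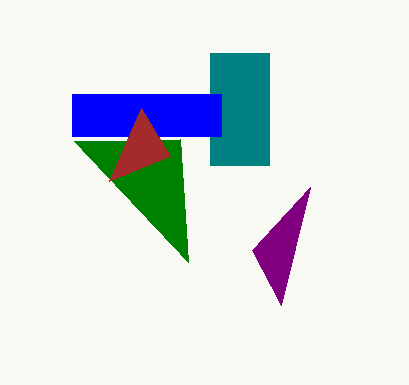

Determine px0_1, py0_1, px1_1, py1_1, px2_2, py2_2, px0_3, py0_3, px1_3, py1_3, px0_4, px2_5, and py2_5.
px0_1 = 210, py0_1 = 53, px1_1 = 269, py1_1 = 165, px2_2 = 188, py2_2 = 262, px0_3 = 72, py0_3 = 94, px1_3 = 221, py1_3 = 136, px0_4 = 141, px2_5 = 310, py2_5 = 187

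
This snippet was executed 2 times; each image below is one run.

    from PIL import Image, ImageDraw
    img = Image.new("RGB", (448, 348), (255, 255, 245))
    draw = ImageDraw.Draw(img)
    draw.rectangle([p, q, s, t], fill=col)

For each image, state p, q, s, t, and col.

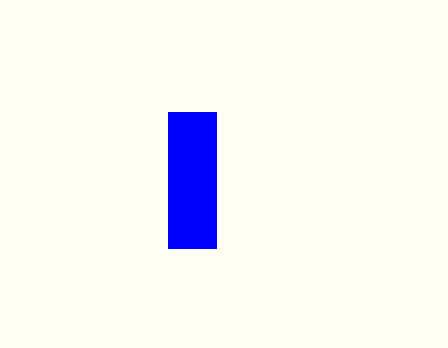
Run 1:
p = 168; q = 112; s = 216; t = 248; col = 'blue'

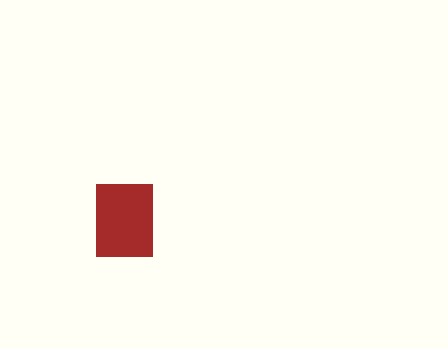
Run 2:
p = 96, q = 184, s = 152, t = 256, col = 'brown'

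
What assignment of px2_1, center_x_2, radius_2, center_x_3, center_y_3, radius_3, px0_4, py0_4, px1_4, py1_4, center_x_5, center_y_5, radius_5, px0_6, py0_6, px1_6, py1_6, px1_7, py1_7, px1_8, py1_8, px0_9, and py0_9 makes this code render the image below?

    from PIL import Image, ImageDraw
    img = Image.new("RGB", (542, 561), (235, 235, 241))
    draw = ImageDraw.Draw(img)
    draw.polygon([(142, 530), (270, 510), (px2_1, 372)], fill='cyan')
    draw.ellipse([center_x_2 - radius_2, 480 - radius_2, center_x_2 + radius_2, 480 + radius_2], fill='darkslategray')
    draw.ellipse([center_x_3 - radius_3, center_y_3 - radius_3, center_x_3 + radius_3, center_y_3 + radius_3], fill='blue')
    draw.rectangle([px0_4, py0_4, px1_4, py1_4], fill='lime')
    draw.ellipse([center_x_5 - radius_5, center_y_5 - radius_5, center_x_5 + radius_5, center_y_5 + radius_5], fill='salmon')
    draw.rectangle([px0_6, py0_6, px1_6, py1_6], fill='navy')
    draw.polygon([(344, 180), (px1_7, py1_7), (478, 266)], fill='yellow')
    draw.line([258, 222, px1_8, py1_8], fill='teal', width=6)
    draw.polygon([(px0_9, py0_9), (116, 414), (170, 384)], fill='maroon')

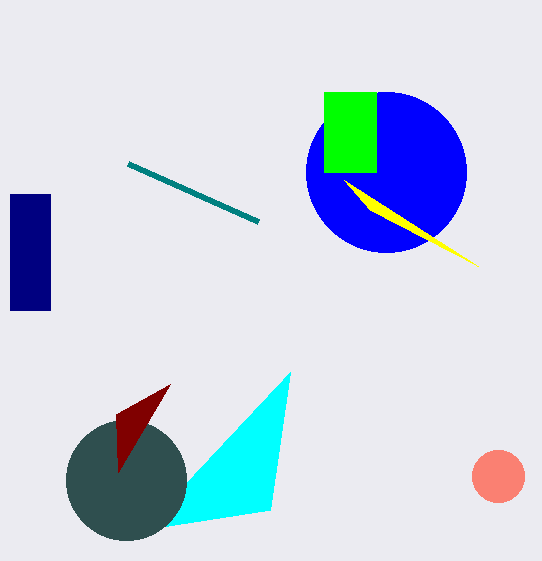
px2_1 = 290; center_x_2 = 126; radius_2 = 60; center_x_3 = 386; center_y_3 = 172; radius_3 = 80; px0_4 = 324; py0_4 = 92; px1_4 = 376; py1_4 = 172; center_x_5 = 498; center_y_5 = 476; radius_5 = 26; px0_6 = 10; py0_6 = 194; px1_6 = 50; py1_6 = 310; px1_7 = 370; py1_7 = 210; px1_8 = 128; py1_8 = 164; px0_9 = 118; py0_9 = 472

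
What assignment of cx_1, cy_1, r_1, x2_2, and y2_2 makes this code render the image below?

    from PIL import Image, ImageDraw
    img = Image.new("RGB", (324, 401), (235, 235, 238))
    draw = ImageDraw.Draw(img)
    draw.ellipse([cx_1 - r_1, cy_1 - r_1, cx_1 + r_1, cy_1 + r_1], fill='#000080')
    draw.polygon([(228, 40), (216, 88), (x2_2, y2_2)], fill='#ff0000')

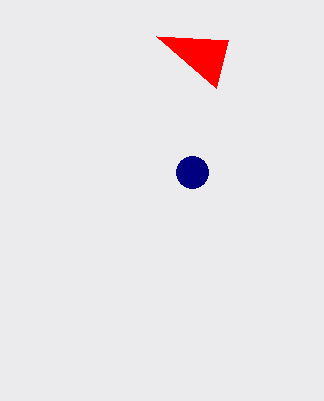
cx_1 = 192; cy_1 = 172; r_1 = 16; x2_2 = 156; y2_2 = 36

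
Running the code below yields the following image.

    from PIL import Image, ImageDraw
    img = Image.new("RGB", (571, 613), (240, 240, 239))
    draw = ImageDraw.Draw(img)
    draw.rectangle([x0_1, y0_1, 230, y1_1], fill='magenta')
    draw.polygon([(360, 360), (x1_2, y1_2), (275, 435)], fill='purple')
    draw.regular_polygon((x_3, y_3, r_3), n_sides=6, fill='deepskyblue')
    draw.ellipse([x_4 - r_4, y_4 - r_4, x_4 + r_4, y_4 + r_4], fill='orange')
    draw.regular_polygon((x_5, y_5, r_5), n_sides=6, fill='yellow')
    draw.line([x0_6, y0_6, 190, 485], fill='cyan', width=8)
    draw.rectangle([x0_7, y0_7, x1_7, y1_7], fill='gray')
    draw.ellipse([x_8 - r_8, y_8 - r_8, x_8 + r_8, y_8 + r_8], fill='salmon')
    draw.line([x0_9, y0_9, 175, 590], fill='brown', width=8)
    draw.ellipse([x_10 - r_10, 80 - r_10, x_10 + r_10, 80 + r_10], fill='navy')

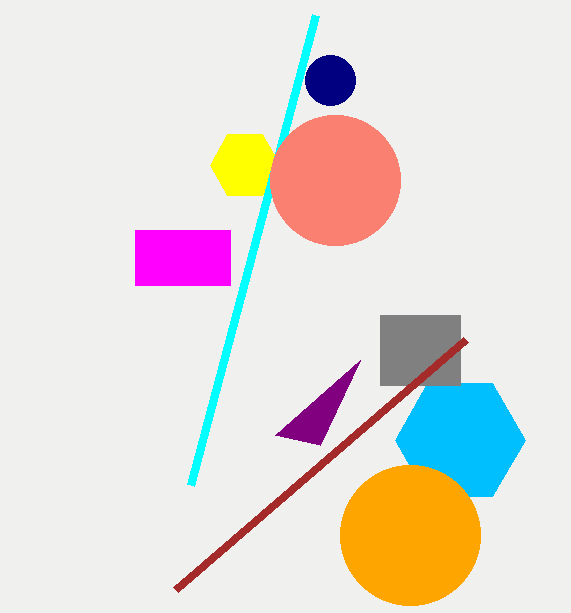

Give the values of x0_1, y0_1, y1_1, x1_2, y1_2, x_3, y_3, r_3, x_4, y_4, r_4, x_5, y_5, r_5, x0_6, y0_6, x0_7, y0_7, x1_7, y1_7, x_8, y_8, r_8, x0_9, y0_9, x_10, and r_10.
x0_1 = 135
y0_1 = 230
y1_1 = 285
x1_2 = 320
y1_2 = 445
x_3 = 460
y_3 = 440
r_3 = 65
x_4 = 410
y_4 = 535
r_4 = 70
x_5 = 245
y_5 = 165
r_5 = 35
x0_6 = 315
y0_6 = 15
x0_7 = 380
y0_7 = 315
x1_7 = 460
y1_7 = 385
x_8 = 335
y_8 = 180
r_8 = 65
x0_9 = 465
y0_9 = 340
x_10 = 330
r_10 = 25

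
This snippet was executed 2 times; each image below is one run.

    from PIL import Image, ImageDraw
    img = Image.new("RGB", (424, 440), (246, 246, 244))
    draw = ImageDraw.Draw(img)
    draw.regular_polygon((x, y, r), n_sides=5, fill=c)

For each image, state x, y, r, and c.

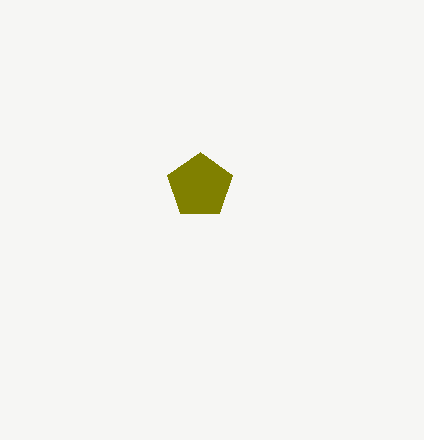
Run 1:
x = 200
y = 186
r = 34
c = 'olive'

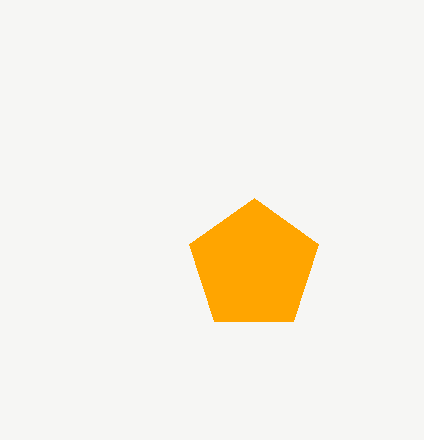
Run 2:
x = 254, y = 266, r = 68, c = 'orange'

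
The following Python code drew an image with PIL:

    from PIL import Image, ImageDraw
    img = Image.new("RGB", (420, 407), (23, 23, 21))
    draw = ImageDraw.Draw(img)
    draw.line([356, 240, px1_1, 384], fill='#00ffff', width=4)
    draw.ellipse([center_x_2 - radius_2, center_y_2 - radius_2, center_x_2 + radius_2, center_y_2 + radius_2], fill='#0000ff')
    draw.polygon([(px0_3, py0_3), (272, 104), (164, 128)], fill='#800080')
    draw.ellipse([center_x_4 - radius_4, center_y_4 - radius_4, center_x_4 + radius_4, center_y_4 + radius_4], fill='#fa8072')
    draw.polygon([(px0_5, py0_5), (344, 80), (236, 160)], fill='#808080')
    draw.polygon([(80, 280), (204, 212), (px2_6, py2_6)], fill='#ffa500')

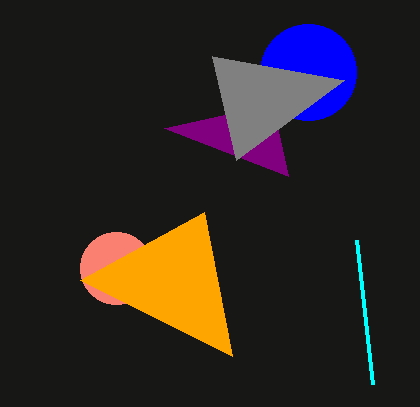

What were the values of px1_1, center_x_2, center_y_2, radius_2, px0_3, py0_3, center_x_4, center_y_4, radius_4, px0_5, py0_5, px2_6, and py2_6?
px1_1 = 372; center_x_2 = 308; center_y_2 = 72; radius_2 = 48; px0_3 = 288; py0_3 = 176; center_x_4 = 116; center_y_4 = 268; radius_4 = 36; px0_5 = 212; py0_5 = 56; px2_6 = 232; py2_6 = 356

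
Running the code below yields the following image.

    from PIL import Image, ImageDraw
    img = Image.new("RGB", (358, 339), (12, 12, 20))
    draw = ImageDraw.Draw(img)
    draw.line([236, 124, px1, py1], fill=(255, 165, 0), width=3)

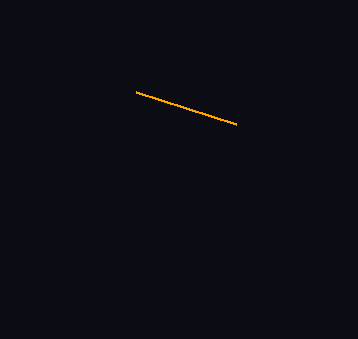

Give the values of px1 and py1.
px1 = 136; py1 = 92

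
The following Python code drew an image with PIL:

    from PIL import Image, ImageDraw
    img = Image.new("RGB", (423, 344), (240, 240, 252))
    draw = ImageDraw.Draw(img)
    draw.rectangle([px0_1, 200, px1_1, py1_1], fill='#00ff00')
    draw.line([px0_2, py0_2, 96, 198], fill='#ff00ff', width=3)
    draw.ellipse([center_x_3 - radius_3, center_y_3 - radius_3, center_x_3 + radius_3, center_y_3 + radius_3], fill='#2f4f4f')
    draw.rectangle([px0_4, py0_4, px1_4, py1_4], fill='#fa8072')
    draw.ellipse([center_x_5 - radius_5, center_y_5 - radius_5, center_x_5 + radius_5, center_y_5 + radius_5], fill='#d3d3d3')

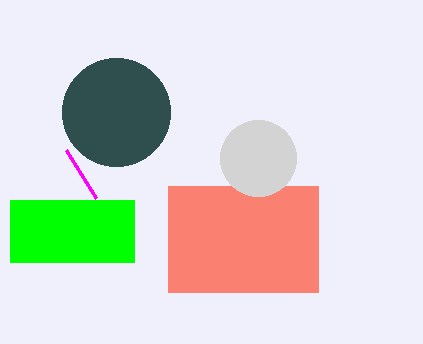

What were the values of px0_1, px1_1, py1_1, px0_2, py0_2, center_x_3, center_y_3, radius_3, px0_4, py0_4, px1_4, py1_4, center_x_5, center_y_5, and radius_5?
px0_1 = 10
px1_1 = 134
py1_1 = 262
px0_2 = 66
py0_2 = 150
center_x_3 = 116
center_y_3 = 112
radius_3 = 54
px0_4 = 168
py0_4 = 186
px1_4 = 318
py1_4 = 292
center_x_5 = 258
center_y_5 = 158
radius_5 = 38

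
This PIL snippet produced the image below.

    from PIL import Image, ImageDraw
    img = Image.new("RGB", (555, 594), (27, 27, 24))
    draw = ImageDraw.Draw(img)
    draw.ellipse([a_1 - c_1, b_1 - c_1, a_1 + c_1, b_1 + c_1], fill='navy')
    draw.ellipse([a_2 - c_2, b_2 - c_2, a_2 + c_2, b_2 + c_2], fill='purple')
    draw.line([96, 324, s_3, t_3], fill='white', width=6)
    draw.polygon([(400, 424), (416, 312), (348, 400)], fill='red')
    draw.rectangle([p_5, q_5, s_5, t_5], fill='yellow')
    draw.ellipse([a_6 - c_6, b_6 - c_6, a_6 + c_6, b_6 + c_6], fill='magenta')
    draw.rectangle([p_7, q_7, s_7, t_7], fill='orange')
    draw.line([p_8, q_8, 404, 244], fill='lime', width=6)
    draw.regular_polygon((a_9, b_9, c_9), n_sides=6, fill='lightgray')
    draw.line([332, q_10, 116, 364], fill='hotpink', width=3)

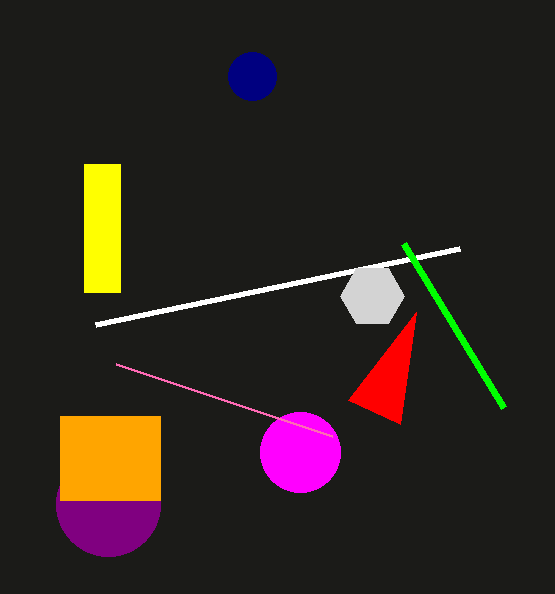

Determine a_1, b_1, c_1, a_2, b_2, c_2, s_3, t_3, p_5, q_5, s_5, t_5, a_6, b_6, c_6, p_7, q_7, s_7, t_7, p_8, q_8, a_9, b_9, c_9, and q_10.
a_1 = 252
b_1 = 76
c_1 = 24
a_2 = 108
b_2 = 504
c_2 = 52
s_3 = 460
t_3 = 248
p_5 = 84
q_5 = 164
s_5 = 120
t_5 = 292
a_6 = 300
b_6 = 452
c_6 = 40
p_7 = 60
q_7 = 416
s_7 = 160
t_7 = 500
p_8 = 504
q_8 = 408
a_9 = 372
b_9 = 296
c_9 = 32
q_10 = 436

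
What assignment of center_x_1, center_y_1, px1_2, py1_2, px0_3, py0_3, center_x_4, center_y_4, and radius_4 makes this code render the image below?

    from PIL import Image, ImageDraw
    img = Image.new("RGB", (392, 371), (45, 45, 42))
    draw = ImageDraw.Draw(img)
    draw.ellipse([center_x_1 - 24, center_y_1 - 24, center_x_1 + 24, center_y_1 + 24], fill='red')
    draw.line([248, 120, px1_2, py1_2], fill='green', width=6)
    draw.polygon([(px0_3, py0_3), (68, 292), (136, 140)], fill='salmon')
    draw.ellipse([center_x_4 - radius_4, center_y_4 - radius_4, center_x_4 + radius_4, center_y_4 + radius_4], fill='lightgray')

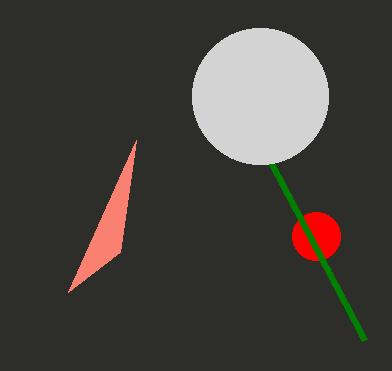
center_x_1 = 316, center_y_1 = 236, px1_2 = 364, py1_2 = 340, px0_3 = 120, py0_3 = 252, center_x_4 = 260, center_y_4 = 96, radius_4 = 68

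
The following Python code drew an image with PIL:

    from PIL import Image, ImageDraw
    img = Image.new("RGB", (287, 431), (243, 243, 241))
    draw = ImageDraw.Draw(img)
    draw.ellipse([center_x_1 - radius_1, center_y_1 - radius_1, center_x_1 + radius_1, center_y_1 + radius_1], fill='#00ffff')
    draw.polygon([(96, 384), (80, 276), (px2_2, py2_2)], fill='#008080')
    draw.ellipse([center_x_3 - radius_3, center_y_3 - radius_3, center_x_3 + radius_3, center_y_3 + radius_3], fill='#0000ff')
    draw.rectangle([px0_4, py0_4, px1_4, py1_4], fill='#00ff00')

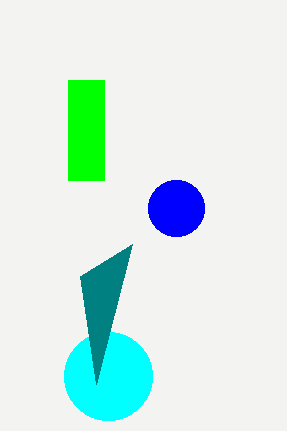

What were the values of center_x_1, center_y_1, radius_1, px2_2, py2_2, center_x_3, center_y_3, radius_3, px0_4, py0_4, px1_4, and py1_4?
center_x_1 = 108, center_y_1 = 376, radius_1 = 44, px2_2 = 132, py2_2 = 244, center_x_3 = 176, center_y_3 = 208, radius_3 = 28, px0_4 = 68, py0_4 = 80, px1_4 = 104, py1_4 = 180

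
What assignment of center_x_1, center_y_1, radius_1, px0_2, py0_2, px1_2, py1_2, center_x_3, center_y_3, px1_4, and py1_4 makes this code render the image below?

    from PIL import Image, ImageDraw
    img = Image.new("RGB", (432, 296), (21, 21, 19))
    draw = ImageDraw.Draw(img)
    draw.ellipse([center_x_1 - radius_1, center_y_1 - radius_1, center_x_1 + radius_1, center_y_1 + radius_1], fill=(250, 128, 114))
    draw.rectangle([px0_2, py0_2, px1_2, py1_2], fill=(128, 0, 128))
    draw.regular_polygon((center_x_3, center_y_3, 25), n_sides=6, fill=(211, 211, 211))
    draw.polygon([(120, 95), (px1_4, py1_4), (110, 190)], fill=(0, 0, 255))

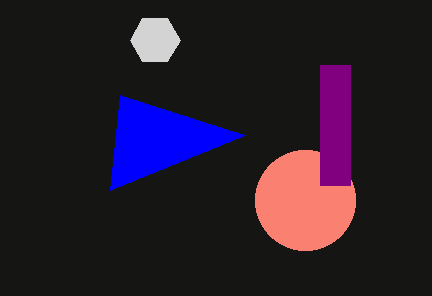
center_x_1 = 305
center_y_1 = 200
radius_1 = 50
px0_2 = 320
py0_2 = 65
px1_2 = 350
py1_2 = 185
center_x_3 = 155
center_y_3 = 40
px1_4 = 245
py1_4 = 135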